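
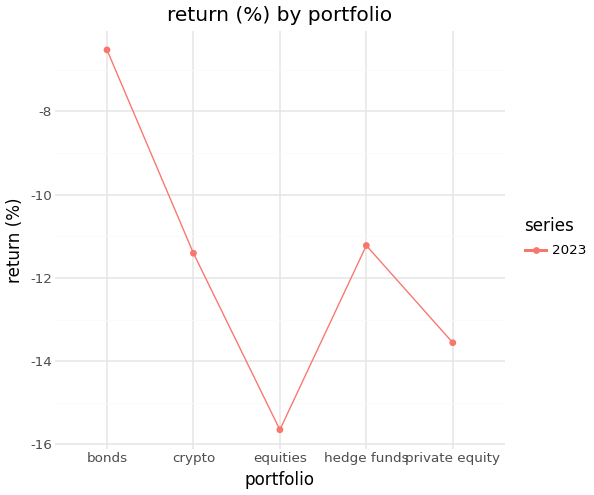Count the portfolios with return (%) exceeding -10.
Above -10: bonds.

1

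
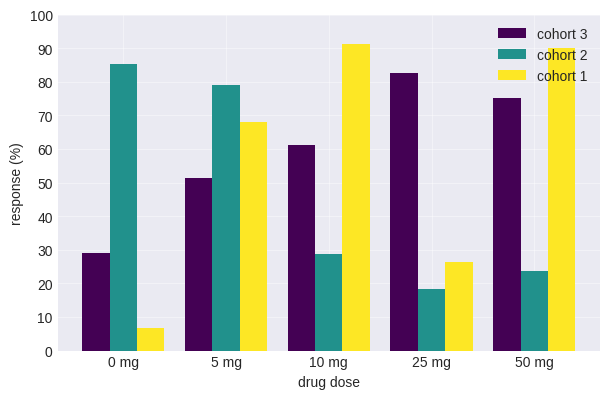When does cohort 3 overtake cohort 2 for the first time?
10 mg

5 mg: cohort 3 ≈ 50 vs cohort 2 ≈ 80 (not yet); 10 mg: cohort 3 ≈ 60 vs cohort 2 ≈ 30 (first crossover).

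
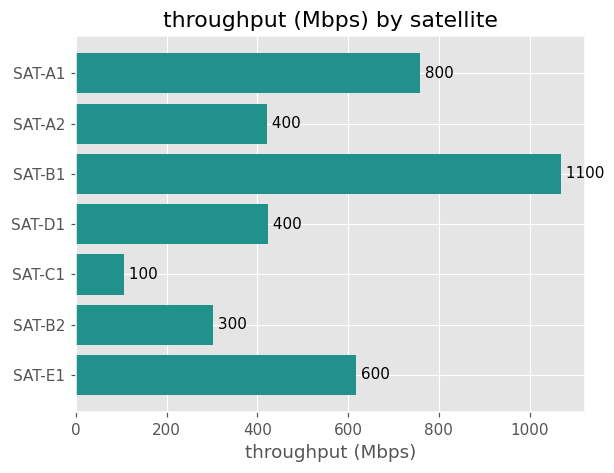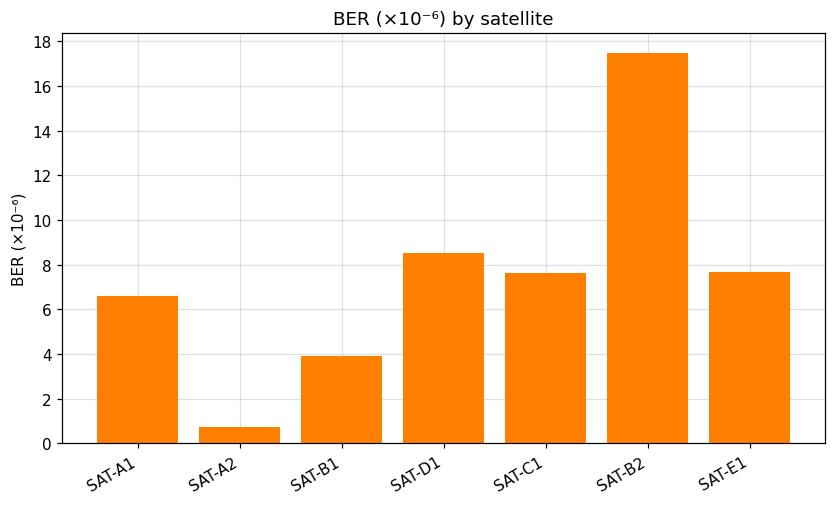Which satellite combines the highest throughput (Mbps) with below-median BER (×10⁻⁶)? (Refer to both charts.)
SAT-B1

Chart 2 median BER (×10⁻⁶) ≈ 8; below-median satellites: SAT-A1, SAT-A2, SAT-B1. Among those, SAT-B1 has the highest throughput (Mbps) (≈ 1100).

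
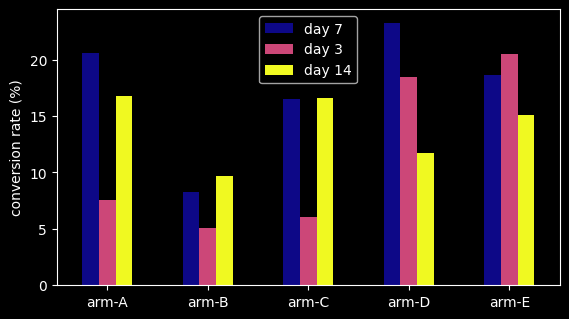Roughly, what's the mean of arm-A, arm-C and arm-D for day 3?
(8 + 6 + 18) / 3 ≈ 11.

≈ 11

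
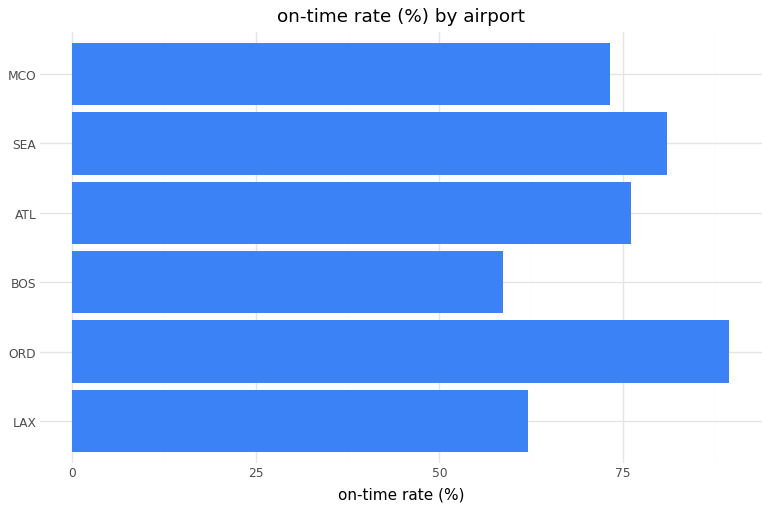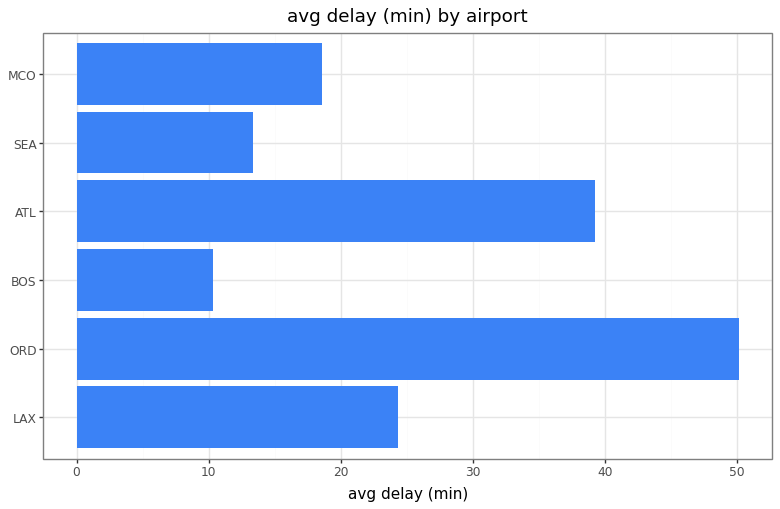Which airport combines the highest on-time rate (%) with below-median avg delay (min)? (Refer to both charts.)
SEA

Chart 2 median avg delay (min) ≈ 20; below-median airports: BOS, SEA, MCO. Among those, SEA has the highest on-time rate (%) (≈ 80).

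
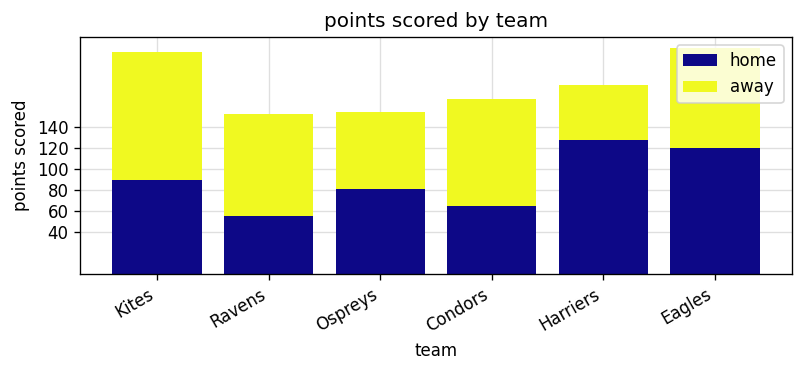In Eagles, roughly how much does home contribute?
≈ 120

home top ≈ 120, bottom ≈ 0; segment ≈ 120.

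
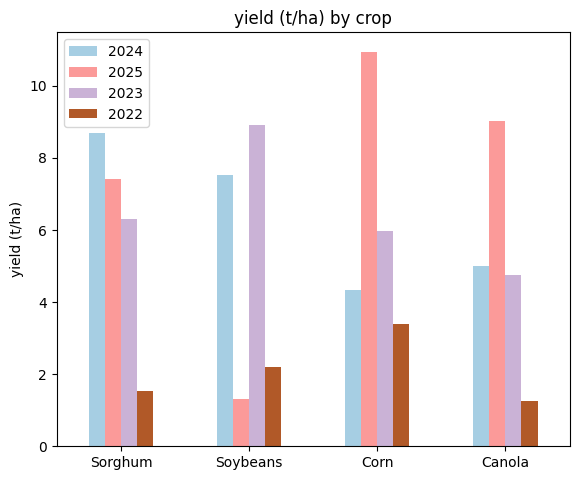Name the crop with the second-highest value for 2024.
Top 3 for 2024: Sorghum ≈ 9, Soybeans ≈ 8, Canola ≈ 5.

Soybeans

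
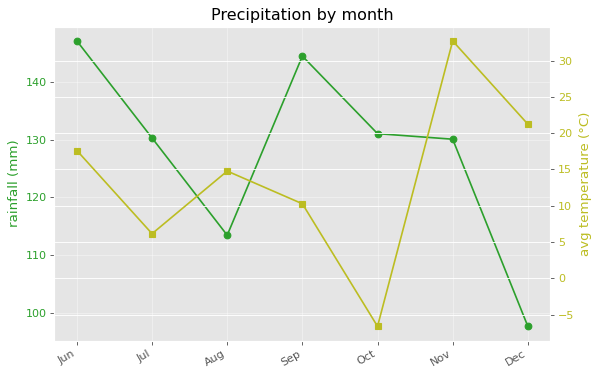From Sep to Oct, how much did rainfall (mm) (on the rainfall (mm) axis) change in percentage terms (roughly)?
≈ -10.3%

Sep ≈ 145, Oct ≈ 130; (130 − 145) / 145 ≈ -10.3%.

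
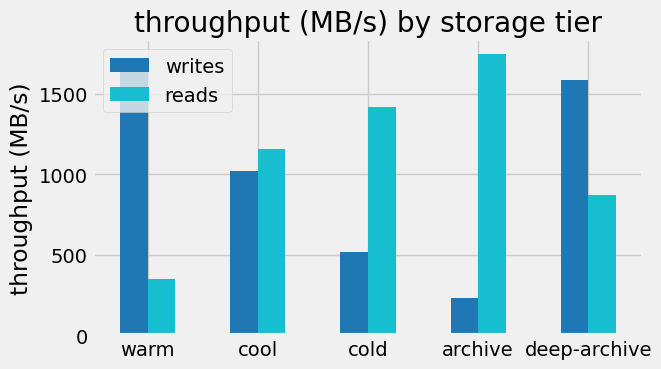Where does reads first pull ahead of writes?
cool

warm: reads ≈ 400 vs writes ≈ 1800 (not yet); cool: reads ≈ 1200 vs writes ≈ 1000 (first crossover).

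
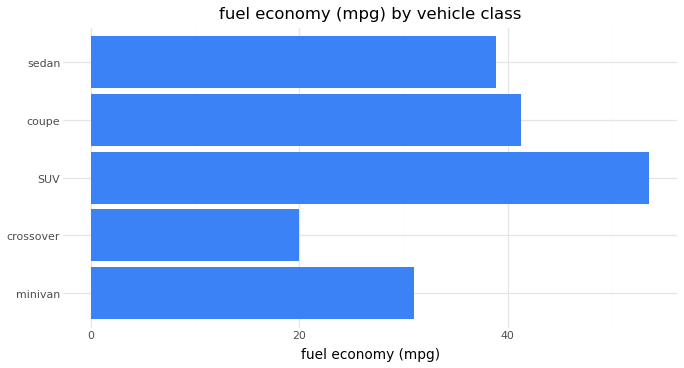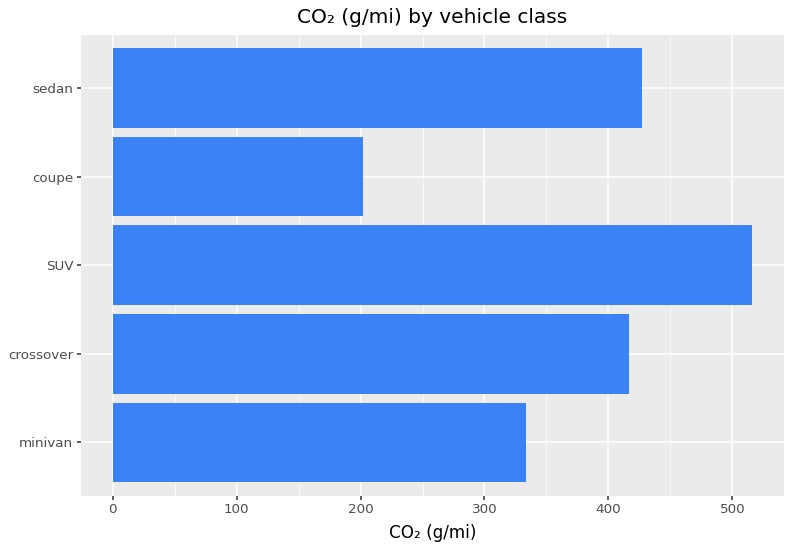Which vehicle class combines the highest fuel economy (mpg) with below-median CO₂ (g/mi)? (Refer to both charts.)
coupe

Chart 2 median CO₂ (g/mi) ≈ 400; below-median vehicle classes: minivan, coupe. Among those, coupe has the highest fuel economy (mpg) (≈ 40).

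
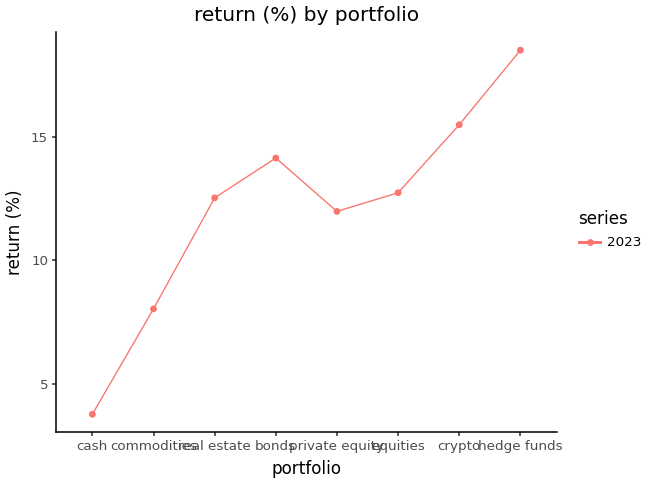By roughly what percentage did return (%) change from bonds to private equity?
≈ -14.3%

bonds ≈ 14, private equity ≈ 12; (12 − 14) / 14 ≈ -14.3%.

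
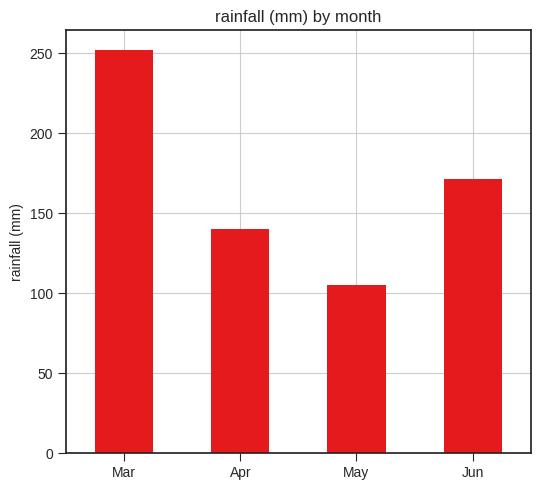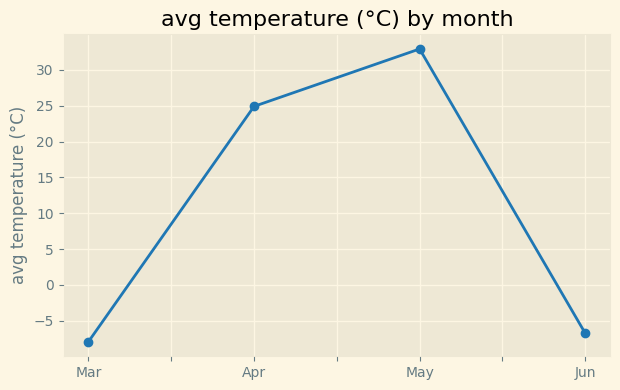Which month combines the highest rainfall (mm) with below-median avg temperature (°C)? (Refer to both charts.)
Chart 2 median avg temperature (°C) ≈ 10; below-median months: Mar, Jun. Among those, Mar has the highest rainfall (mm) (≈ 250).

Mar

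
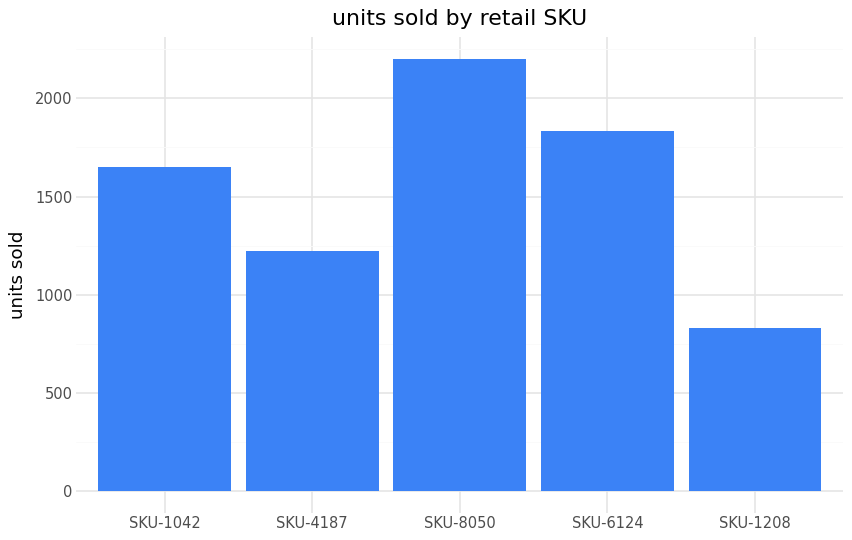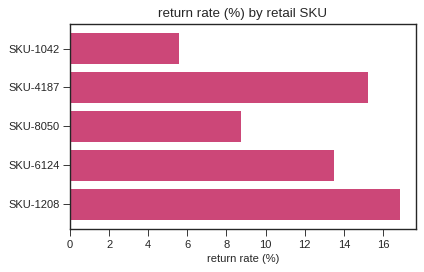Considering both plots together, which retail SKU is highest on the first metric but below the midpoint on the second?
SKU-8050

Chart 2 median return rate (%) ≈ 14; below-median retail SKUs: SKU-1042, SKU-8050. Among those, SKU-8050 has the highest units sold (≈ 2000).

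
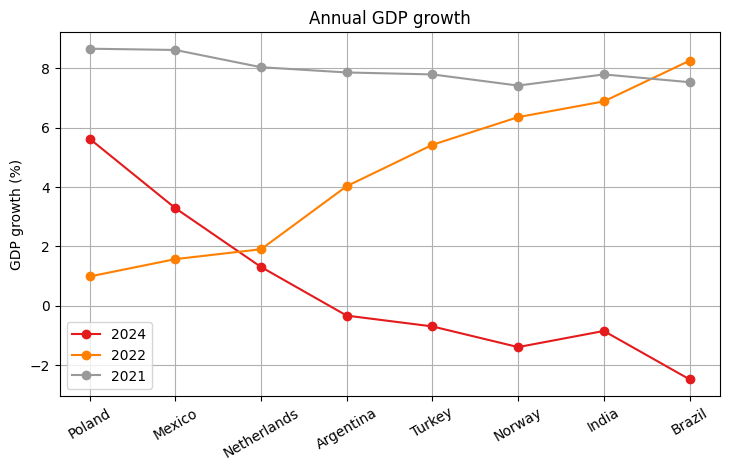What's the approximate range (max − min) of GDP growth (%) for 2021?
≈ 2

Max Poland ≈ 9, min Norway ≈ 7; range ≈ 2.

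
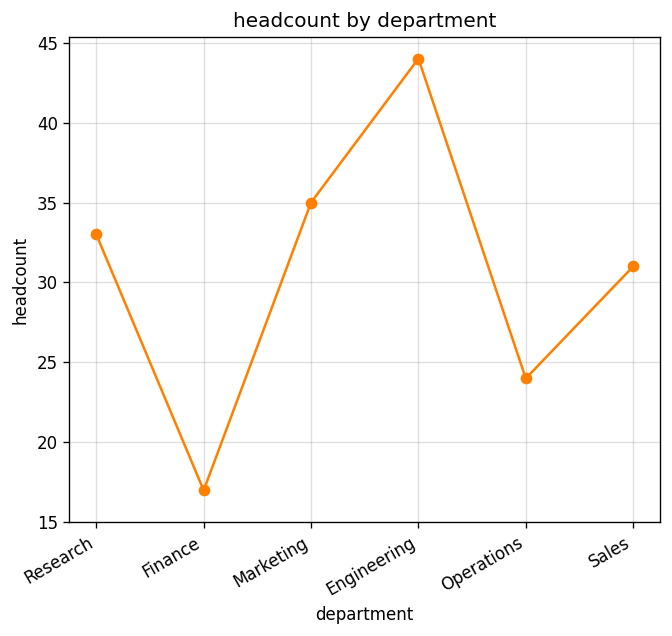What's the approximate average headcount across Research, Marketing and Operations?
≈ 32

(35 + 35 + 25) / 3 ≈ 32.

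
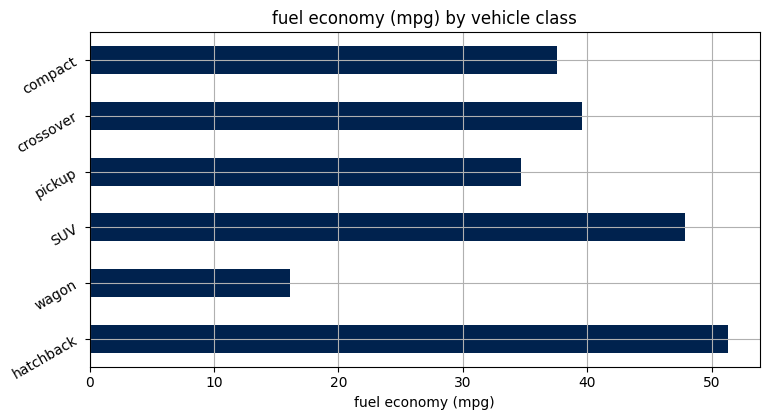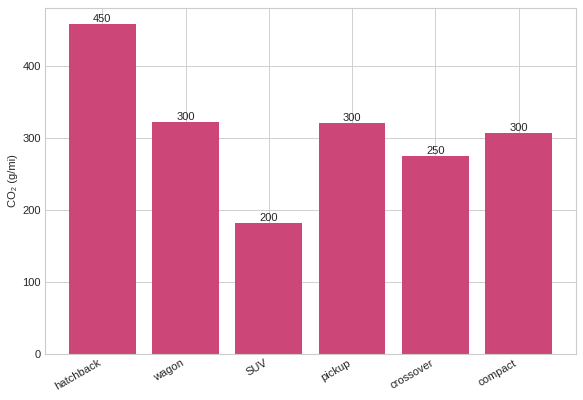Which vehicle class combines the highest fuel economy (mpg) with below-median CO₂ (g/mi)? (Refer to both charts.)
SUV

Chart 2 median CO₂ (g/mi) ≈ 300; below-median vehicle classes: SUV, crossover, compact. Among those, SUV has the highest fuel economy (mpg) (≈ 50).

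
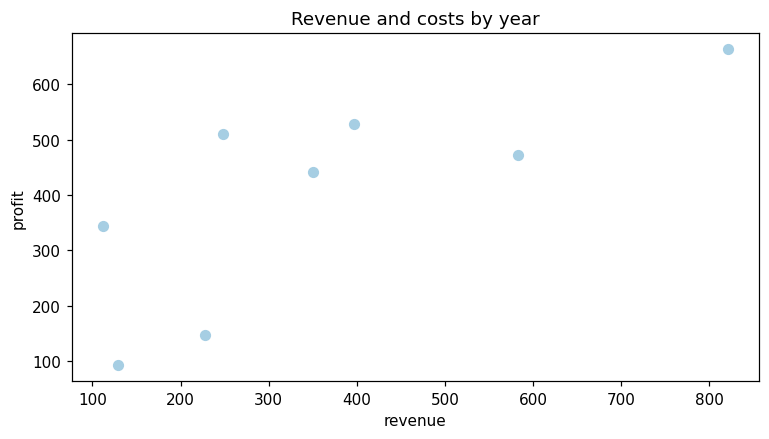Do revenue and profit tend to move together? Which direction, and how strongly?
Points are positively correlated; strong (|r| ≈ 0.8).

positive, strong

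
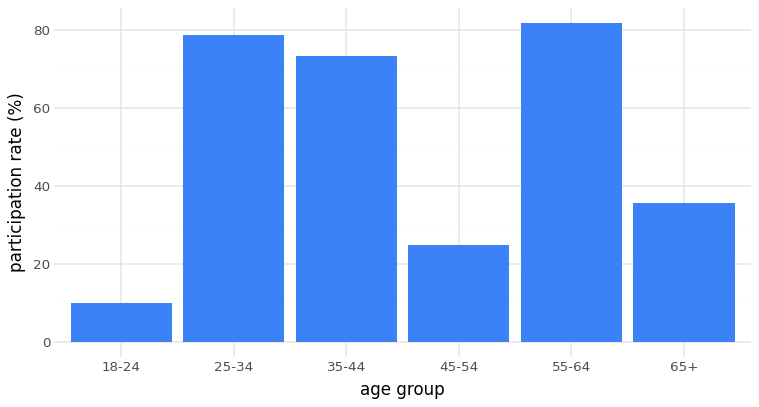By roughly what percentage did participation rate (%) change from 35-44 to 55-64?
≈ +14.3%

35-44 ≈ 70, 55-64 ≈ 80; (80 − 70) / 70 ≈ +14.3%.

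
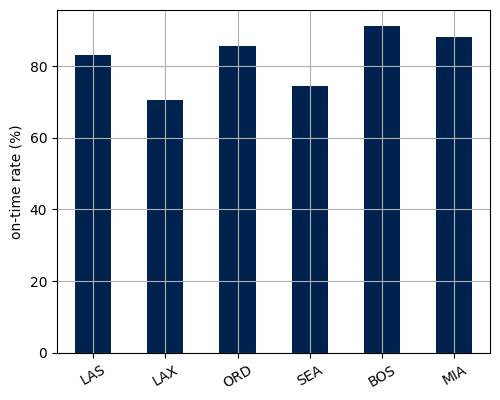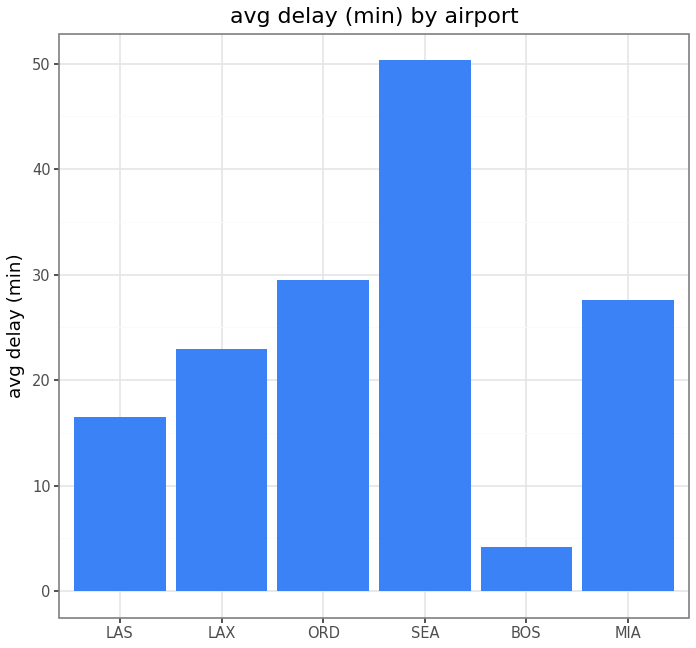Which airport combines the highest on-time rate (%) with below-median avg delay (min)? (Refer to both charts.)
Chart 2 median avg delay (min) ≈ 25; below-median airports: LAS, LAX, BOS. Among those, BOS has the highest on-time rate (%) (≈ 90).

BOS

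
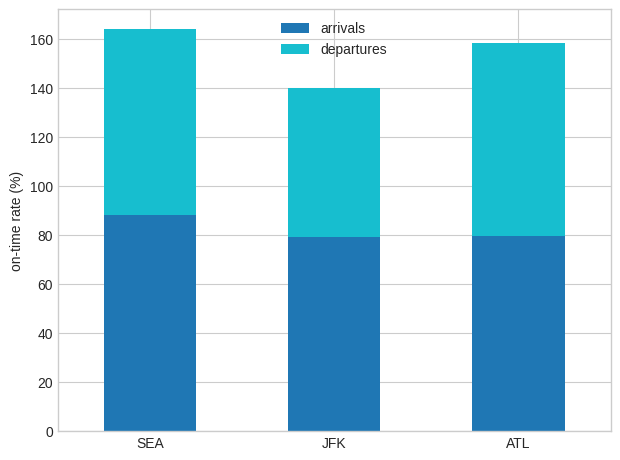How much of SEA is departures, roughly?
departures top ≈ 160, bottom ≈ 80; segment ≈ 80.

≈ 80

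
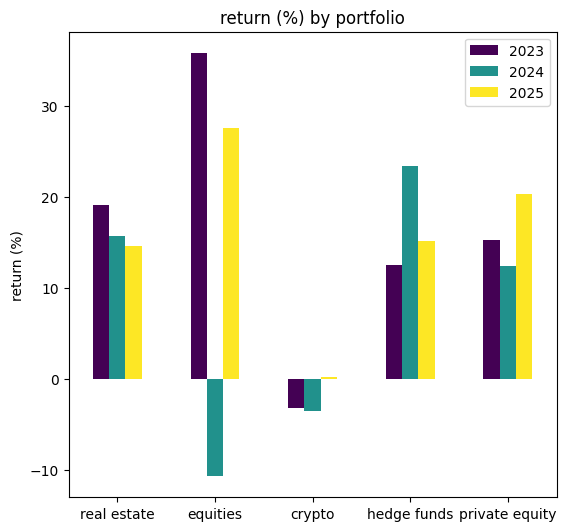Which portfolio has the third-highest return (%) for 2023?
private equity

Top 4 for 2023: equities ≈ 35, real estate ≈ 20, private equity ≈ 15, hedge funds ≈ 10.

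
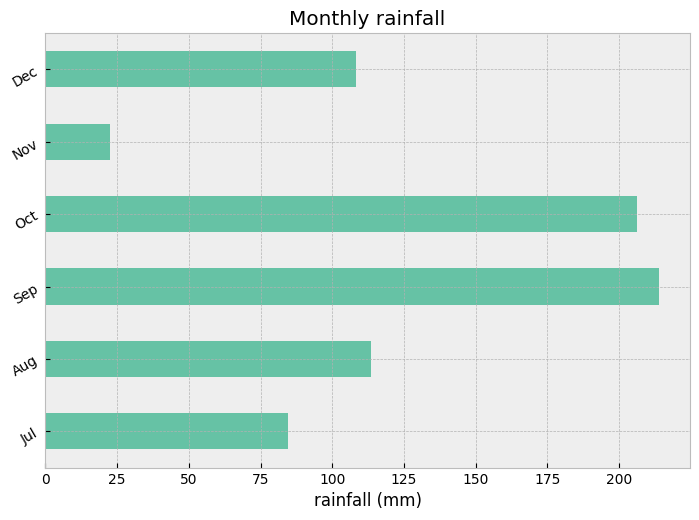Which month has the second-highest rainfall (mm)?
Top 3: Sep ≈ 220, Oct ≈ 200, Aug ≈ 120.

Oct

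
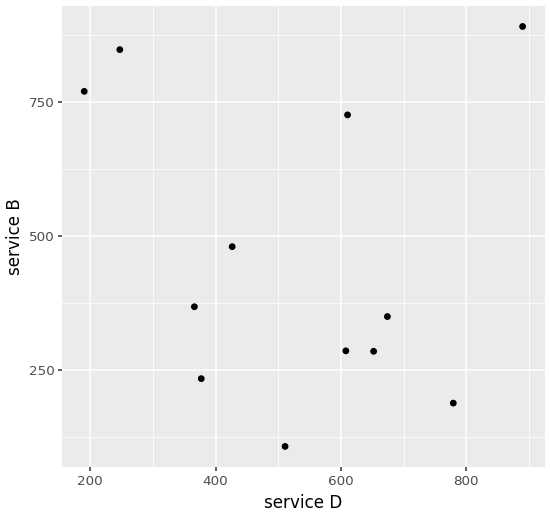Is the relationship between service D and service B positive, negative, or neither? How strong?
no clear correlation

Points are roughly uncorrelated; weak (|r| ≈ 0.2).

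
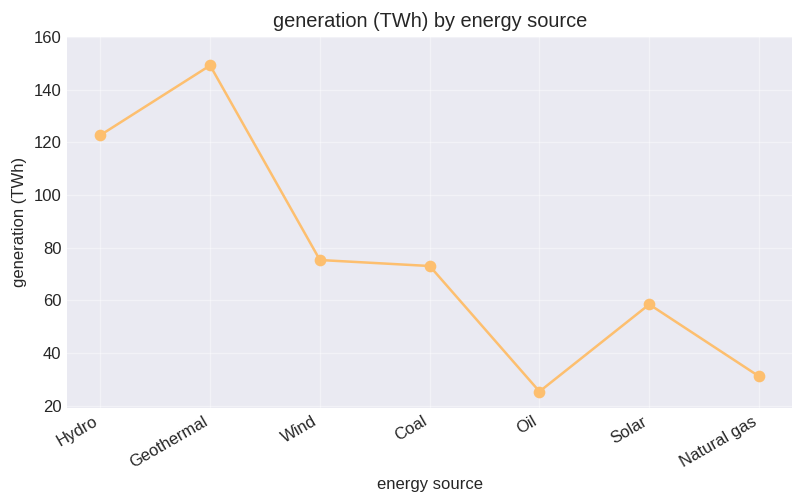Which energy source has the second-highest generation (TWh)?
Top 3: Geothermal ≈ 140, Hydro ≈ 120, Wind ≈ 80.

Hydro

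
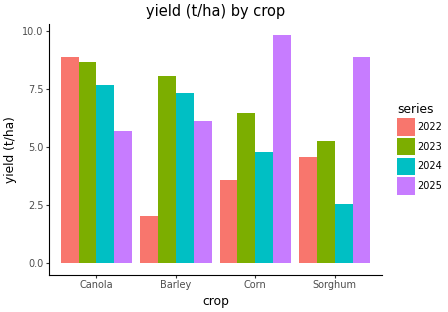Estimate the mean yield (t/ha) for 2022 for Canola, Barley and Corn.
≈ 5

(9 + 2 + 4) / 3 ≈ 5.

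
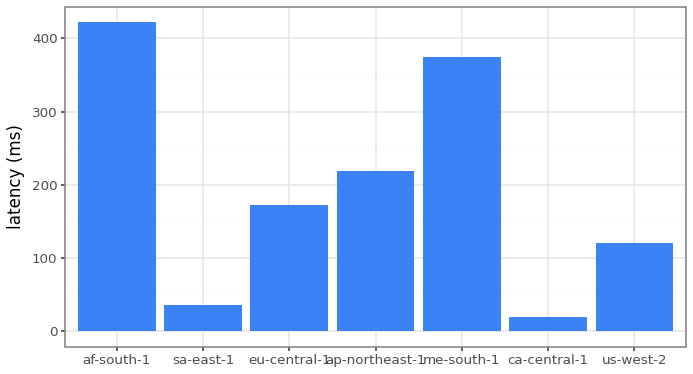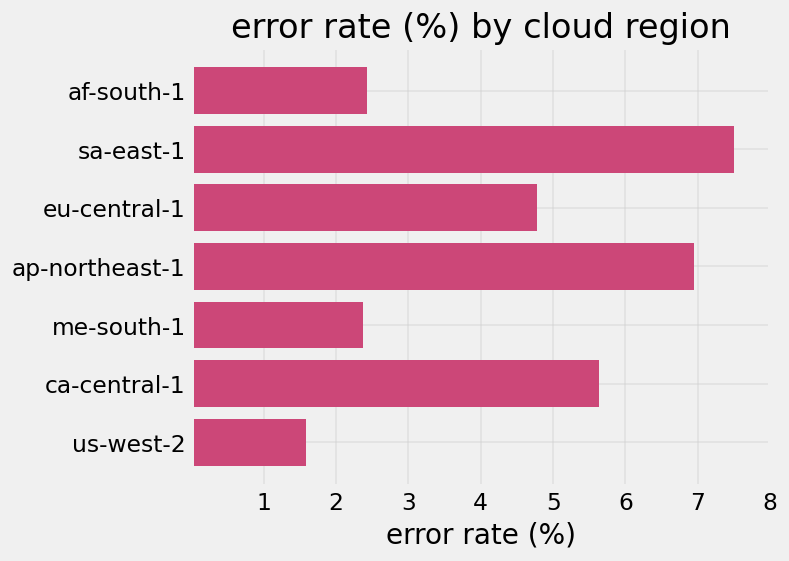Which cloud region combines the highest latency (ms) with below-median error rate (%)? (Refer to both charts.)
Chart 2 median error rate (%) ≈ 5; below-median cloud regions: af-south-1, me-south-1, us-west-2. Among those, af-south-1 has the highest latency (ms) (≈ 400).

af-south-1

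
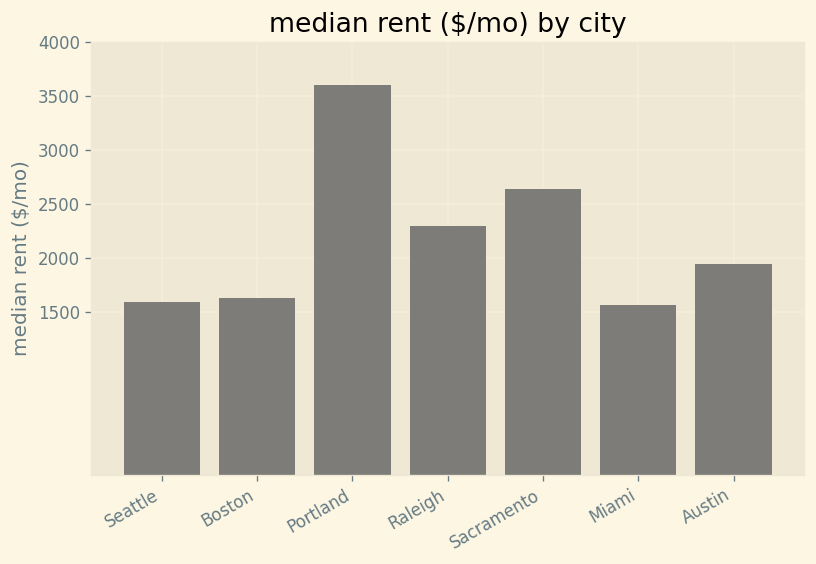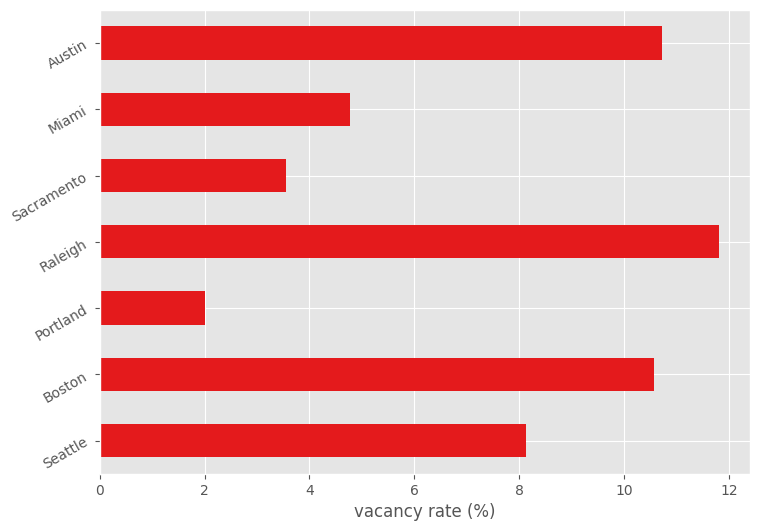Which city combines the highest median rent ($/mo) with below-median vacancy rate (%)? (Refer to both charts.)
Chart 2 median vacancy rate (%) ≈ 8; below-median cities: Portland, Sacramento, Miami. Among those, Portland has the highest median rent ($/mo) (≈ 3500).

Portland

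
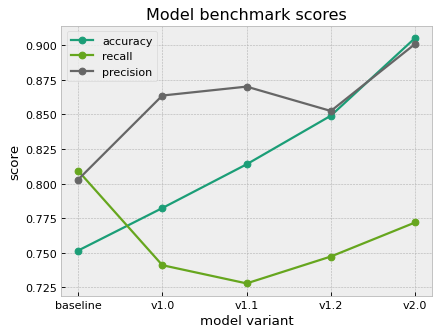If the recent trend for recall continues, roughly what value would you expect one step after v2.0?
Last three: 0.72, 0.74, 0.78 → slope ≈ 0.03/step → next ≈ 0.81.

≈ 0.81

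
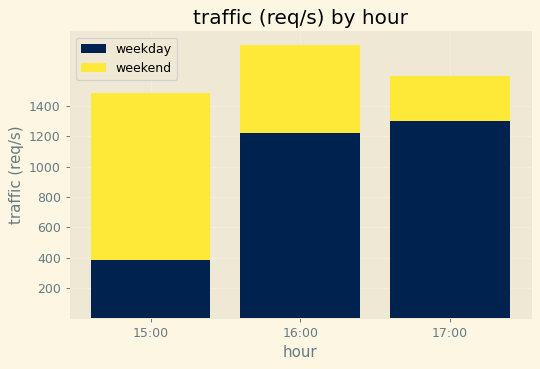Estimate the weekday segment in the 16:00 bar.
weekday top ≈ 1200, bottom ≈ 0; segment ≈ 1200.

≈ 1200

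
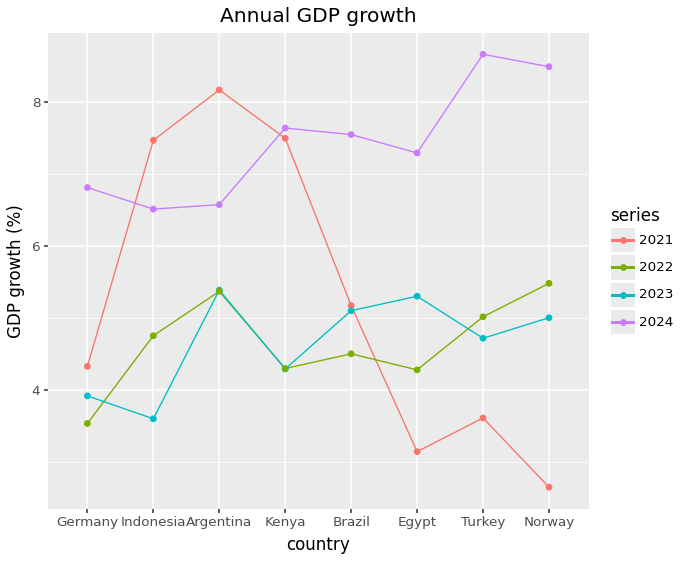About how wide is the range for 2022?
≈ 1

Max Norway ≈ 5, min Germany ≈ 4; range ≈ 1.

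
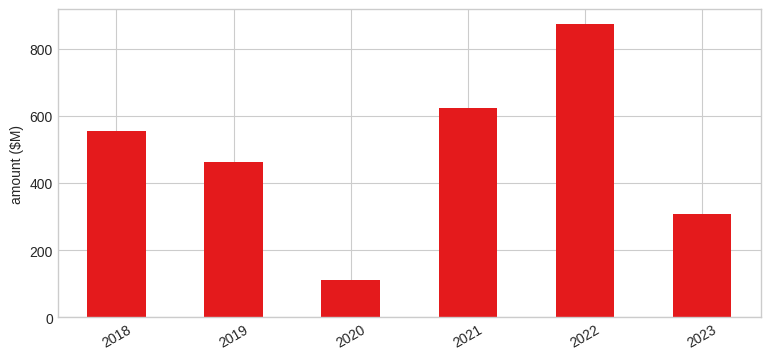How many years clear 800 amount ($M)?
Above 800: 2022.

1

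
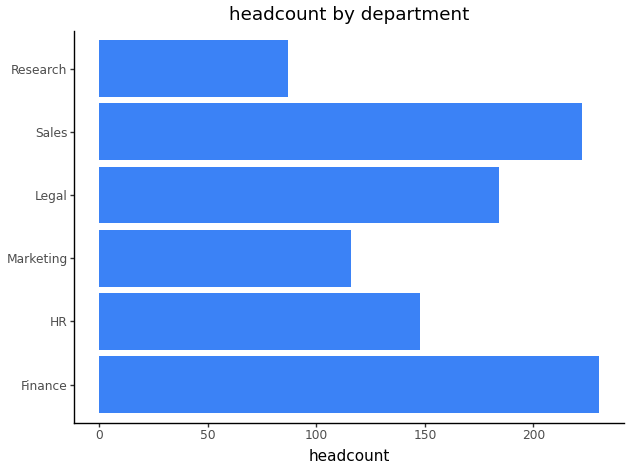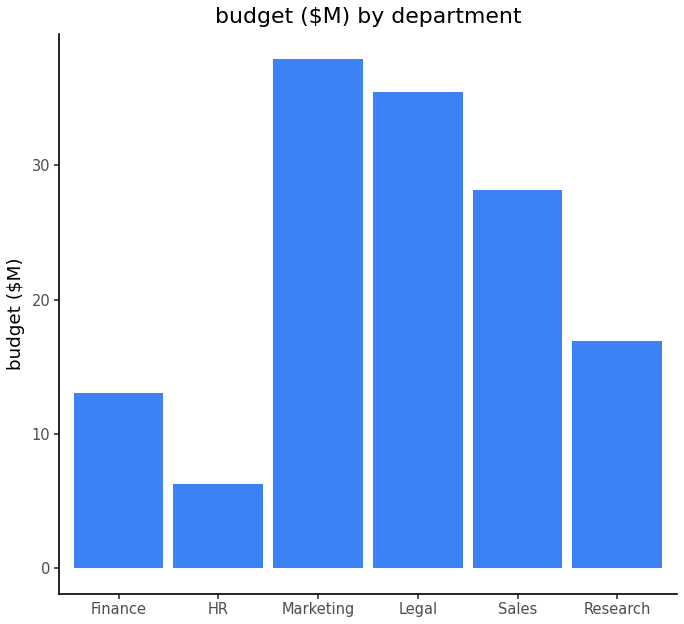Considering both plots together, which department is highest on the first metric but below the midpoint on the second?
Finance

Chart 2 median budget ($M) ≈ 25; below-median departments: Finance, HR, Research. Among those, Finance has the highest headcount (≈ 225).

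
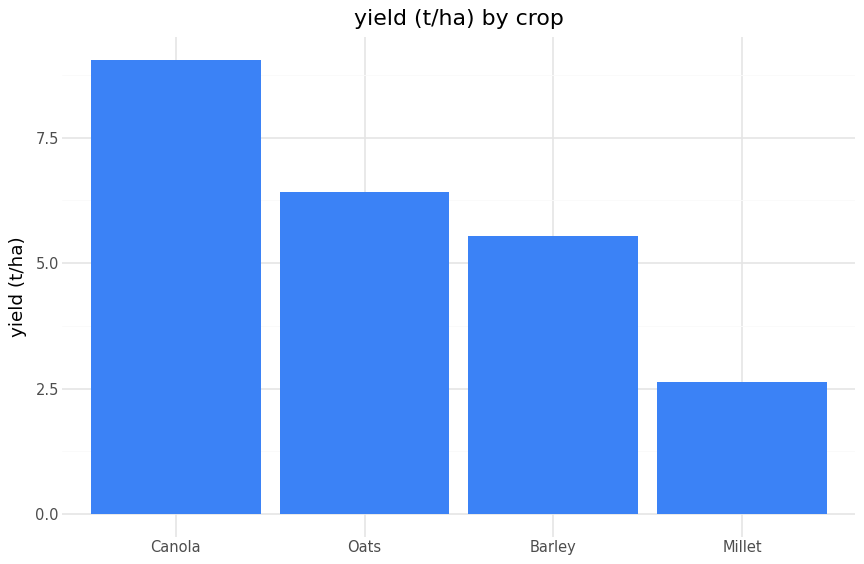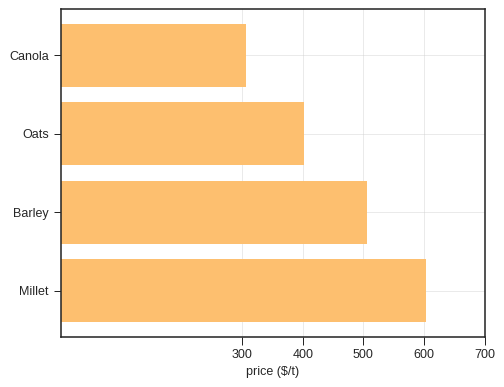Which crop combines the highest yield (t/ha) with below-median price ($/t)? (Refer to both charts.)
Canola

Chart 2 median price ($/t) ≈ 500; below-median crops: Canola, Oats. Among those, Canola has the highest yield (t/ha) (≈ 9).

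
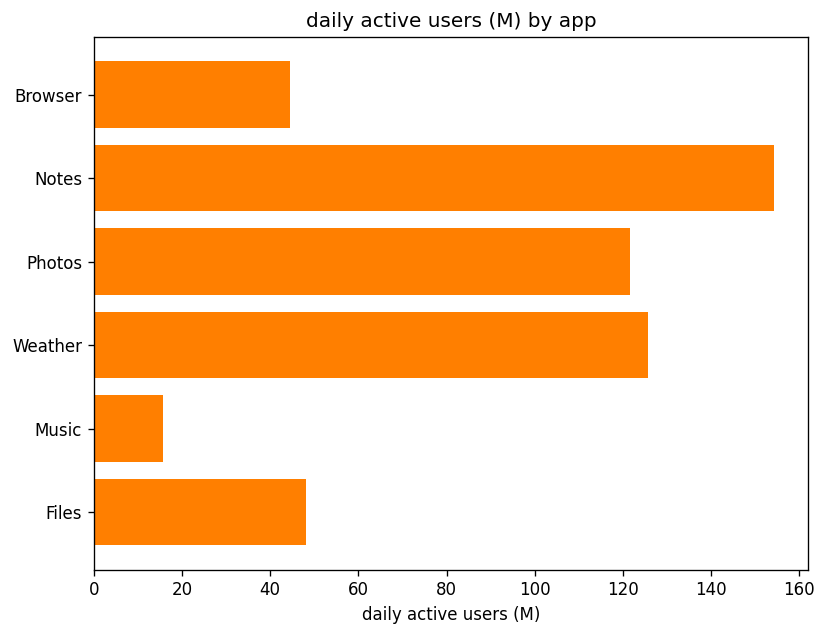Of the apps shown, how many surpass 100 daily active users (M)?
Above 100: Notes, Photos, Weather.

3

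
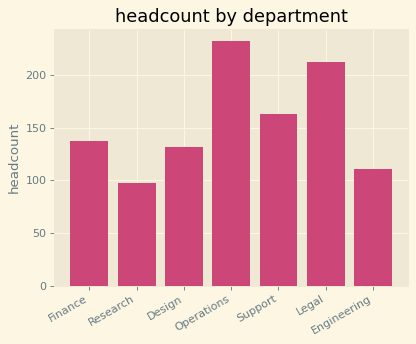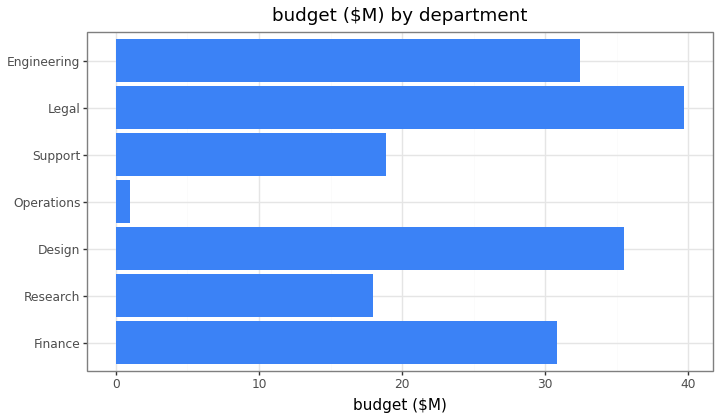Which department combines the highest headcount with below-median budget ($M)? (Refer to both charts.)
Chart 2 median budget ($M) ≈ 30; below-median departments: Research, Operations, Support. Among those, Operations has the highest headcount (≈ 225).

Operations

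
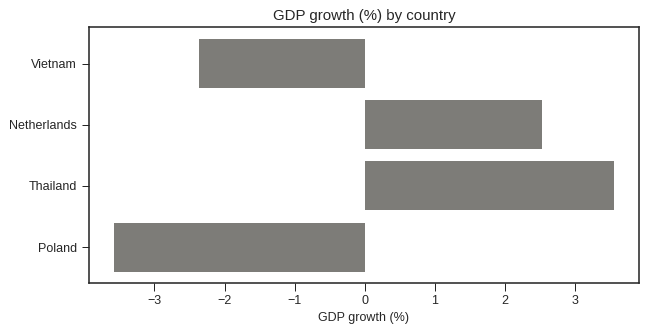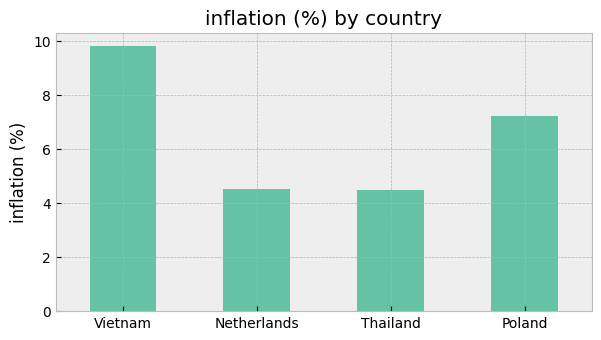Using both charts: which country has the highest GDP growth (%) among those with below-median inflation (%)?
Chart 2 median inflation (%) ≈ 6; below-median countries: Netherlands, Thailand. Among those, Thailand has the highest GDP growth (%) (≈ 3.5).

Thailand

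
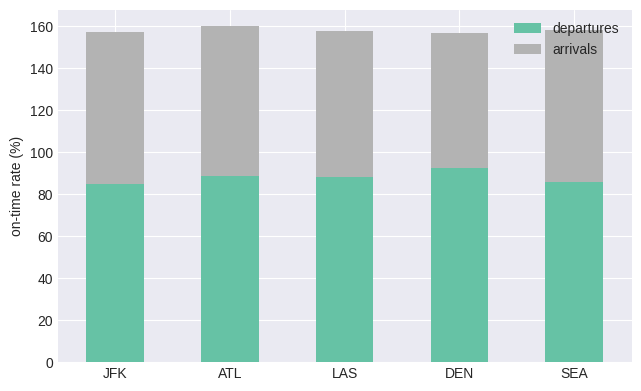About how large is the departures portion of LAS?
≈ 80

departures top ≈ 80, bottom ≈ 0; segment ≈ 80.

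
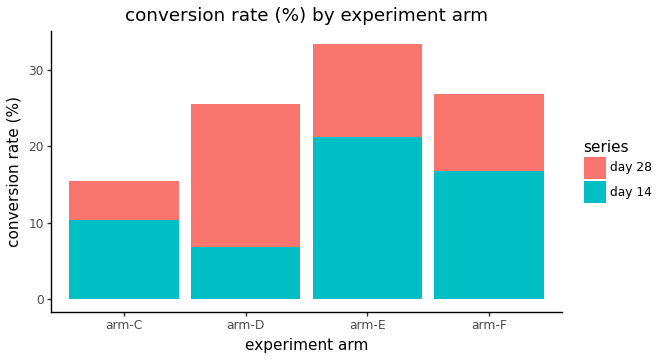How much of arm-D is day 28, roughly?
≈ 20

day 28 top ≈ 25, bottom ≈ 5; segment ≈ 20.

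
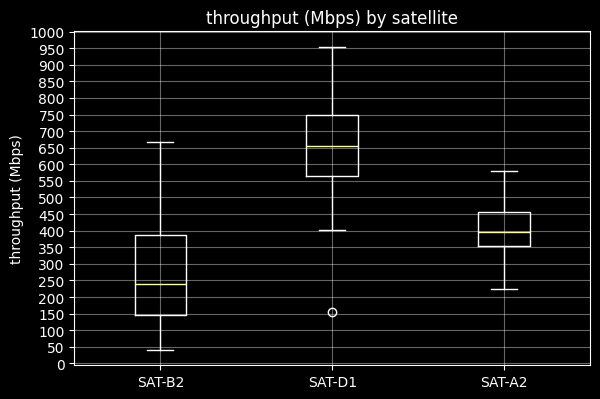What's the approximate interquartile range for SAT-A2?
Q3 ≈ 450, Q1 ≈ 350; IQR ≈ 100.

≈ 100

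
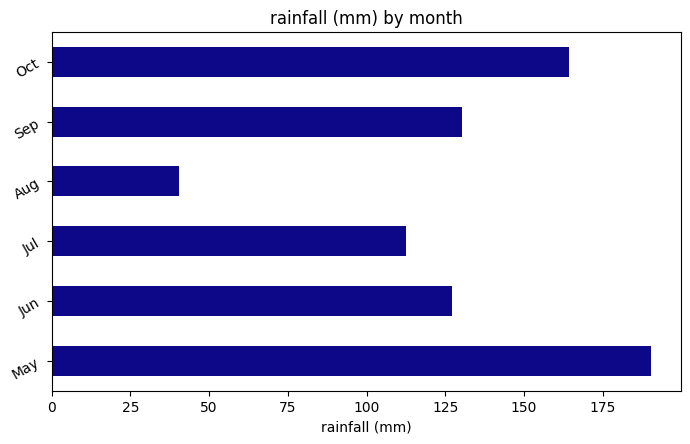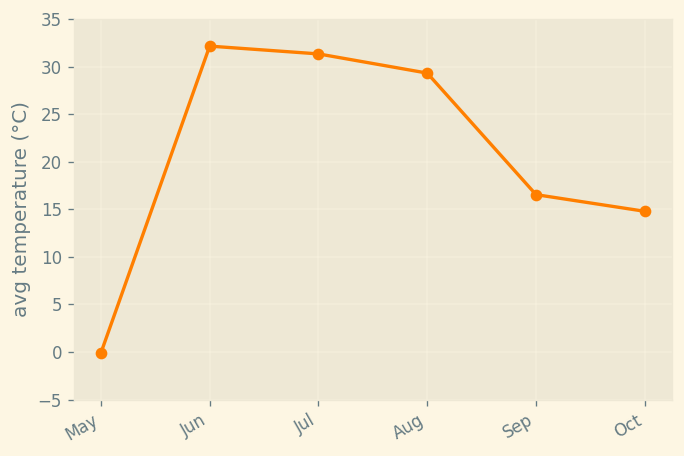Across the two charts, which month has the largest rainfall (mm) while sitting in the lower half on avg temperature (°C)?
Chart 2 median avg temperature (°C) ≈ 25; below-median months: May, Sep, Oct. Among those, May has the highest rainfall (mm) (≈ 200).

May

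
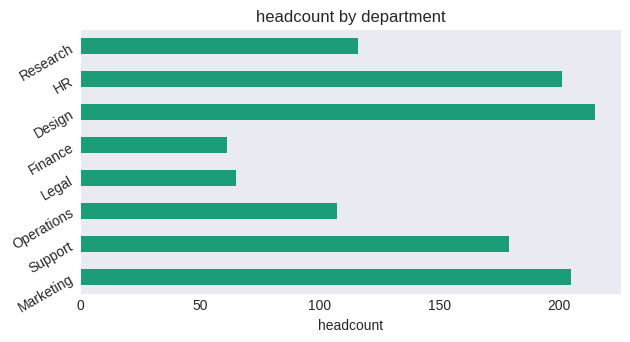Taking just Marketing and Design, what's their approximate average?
(200 + 220) / 2 ≈ 210.

≈ 210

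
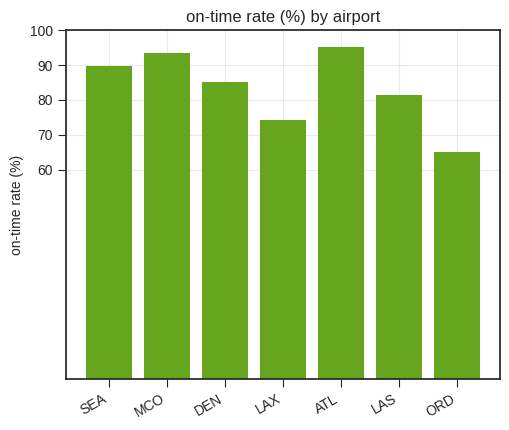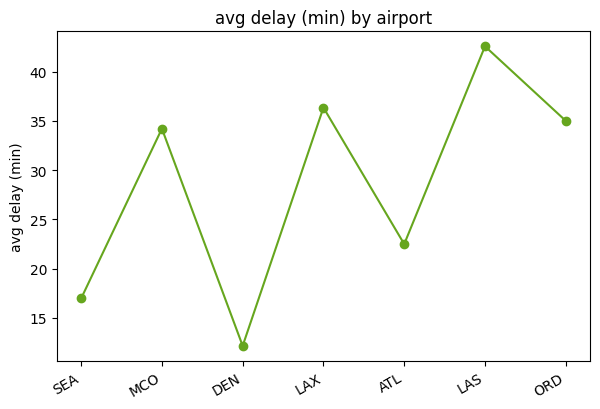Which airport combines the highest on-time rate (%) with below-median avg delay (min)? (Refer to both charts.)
Chart 2 median avg delay (min) ≈ 35; below-median airports: SEA, DEN, ATL. Among those, ATL has the highest on-time rate (%) (≈ 100).

ATL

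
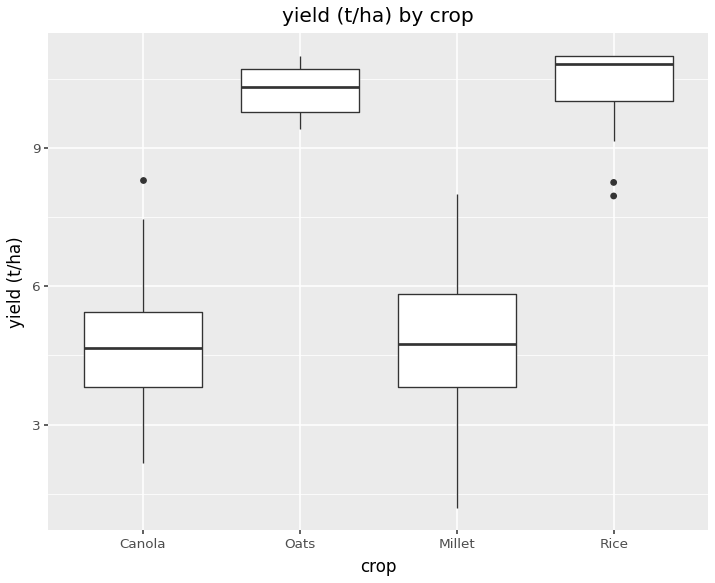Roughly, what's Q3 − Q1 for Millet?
Q3 ≈ 6, Q1 ≈ 4; IQR ≈ 2.

≈ 2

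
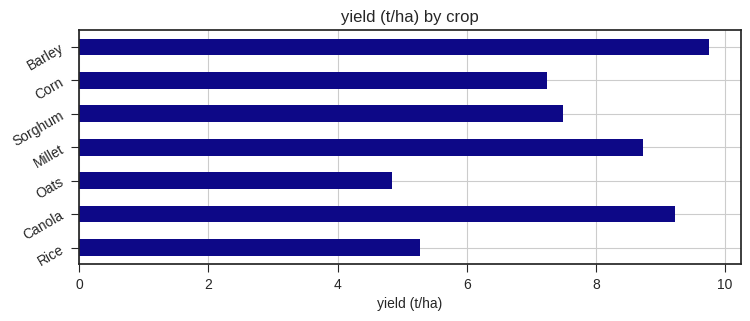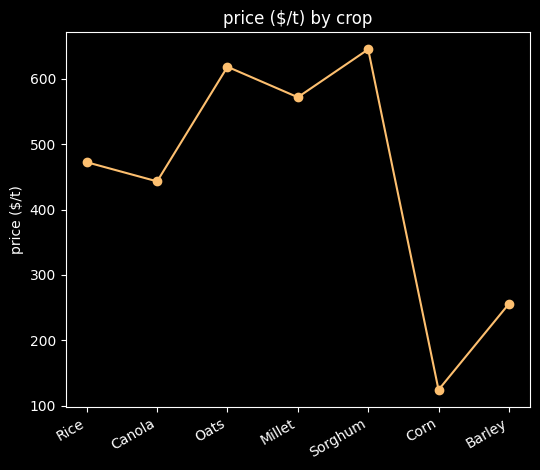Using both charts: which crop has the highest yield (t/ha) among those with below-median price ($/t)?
Barley

Chart 2 median price ($/t) ≈ 500; below-median crops: Canola, Corn, Barley. Among those, Barley has the highest yield (t/ha) (≈ 10).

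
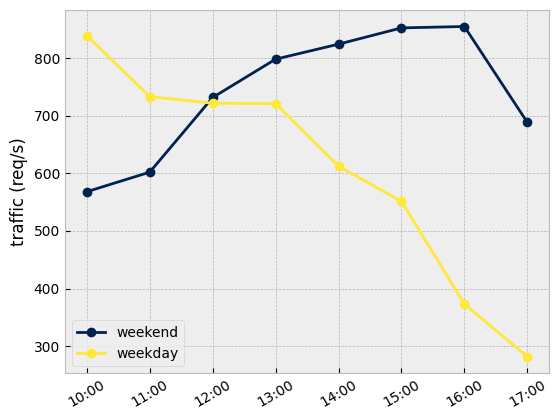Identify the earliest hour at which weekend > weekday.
12:00

11:00: weekend ≈ 600 vs weekday ≈ 750 (not yet); 12:00: weekend ≈ 750 vs weekday ≈ 700 (first crossover).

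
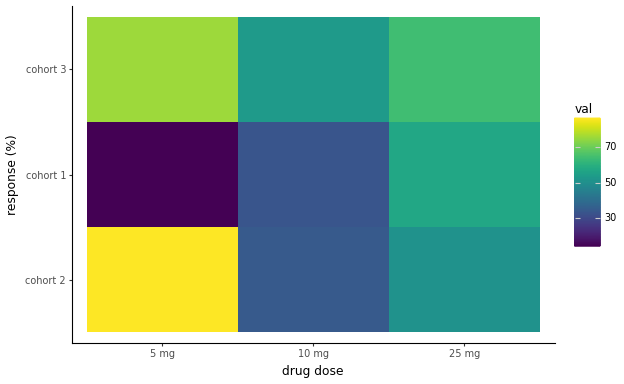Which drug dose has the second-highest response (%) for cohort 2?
Top 3 for cohort 2: 5 mg ≈ 90, 25 mg ≈ 50, 10 mg ≈ 30.

25 mg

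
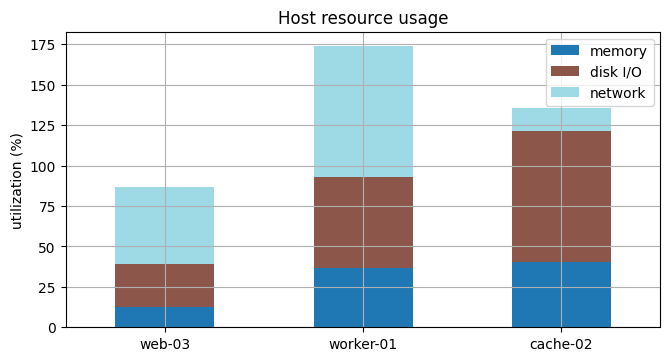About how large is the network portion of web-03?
≈ 40

network top ≈ 80, bottom ≈ 40; segment ≈ 40.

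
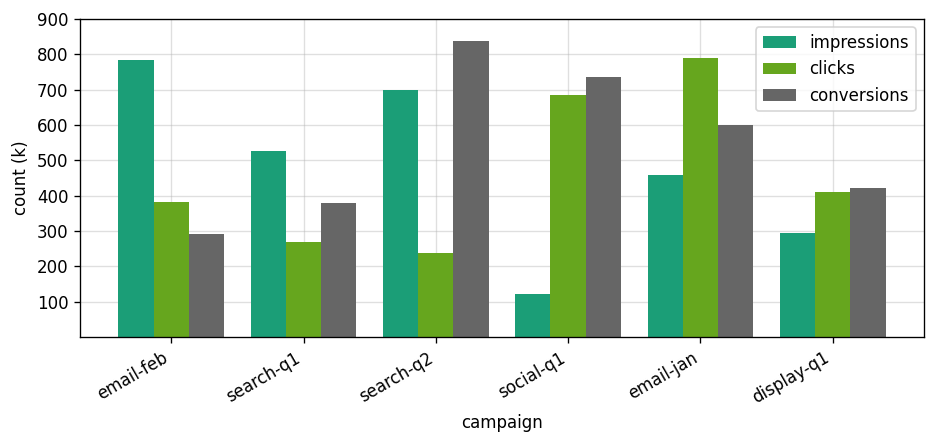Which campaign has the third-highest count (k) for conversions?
Top 4 for conversions: search-q2 ≈ 800, social-q1 ≈ 700, email-jan ≈ 600, display-q1 ≈ 400.

email-jan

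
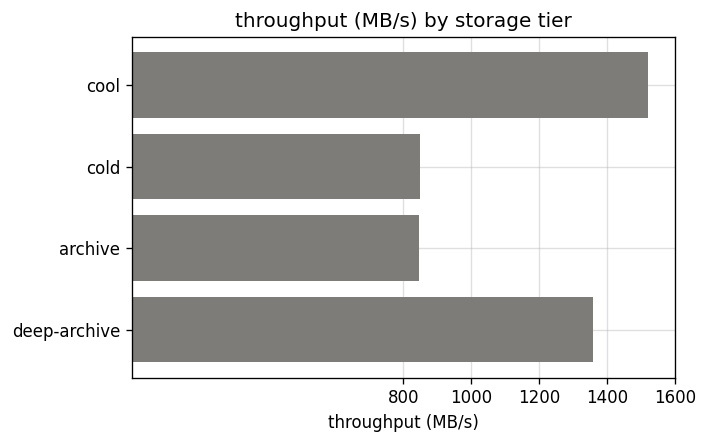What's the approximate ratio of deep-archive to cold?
≈ 1.75×

deep-archive ≈ 1400, cold ≈ 800; 1400/800 ≈ 1.75.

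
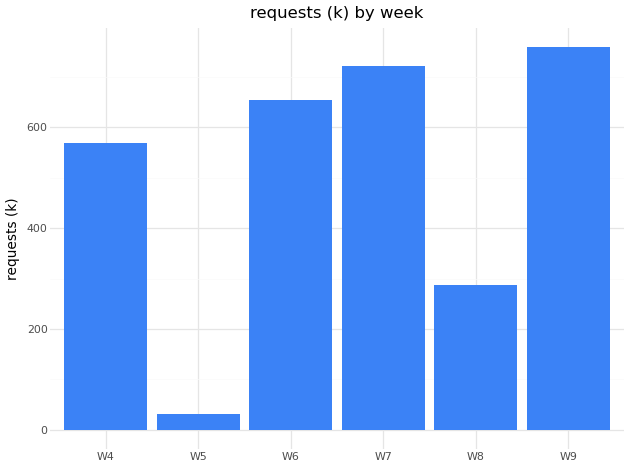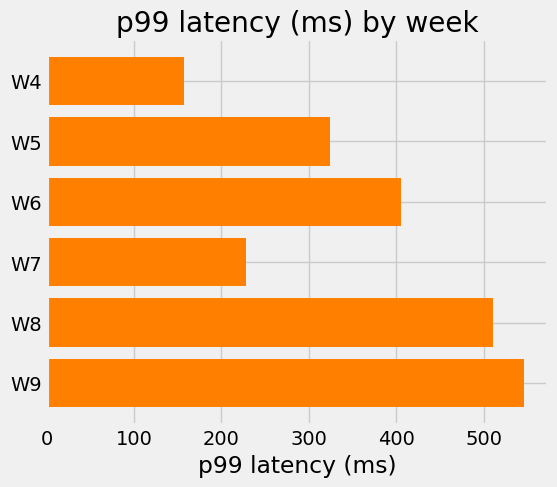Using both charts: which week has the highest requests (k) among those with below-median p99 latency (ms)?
Chart 2 median p99 latency (ms) ≈ 400; below-median weeks: W4, W5, W7. Among those, W7 has the highest requests (k) (≈ 700).

W7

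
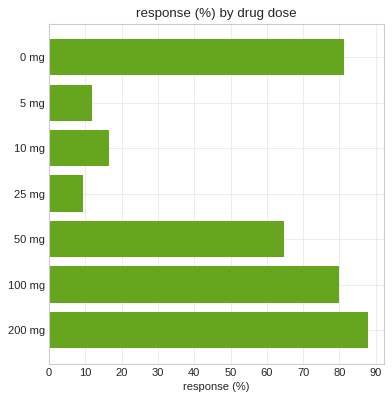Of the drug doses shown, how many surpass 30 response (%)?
Above 30: 0 mg, 50 mg, 100 mg, 200 mg.

4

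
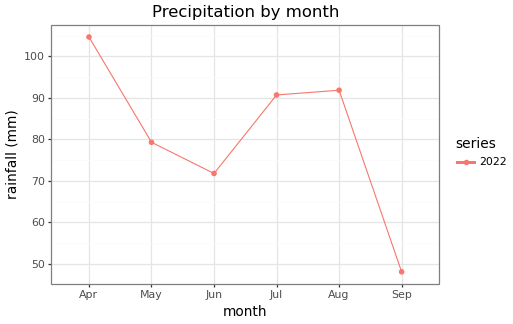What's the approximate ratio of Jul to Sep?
Jul ≈ 90, Sep ≈ 50; 90/50 ≈ 1.8.

≈ 1.8×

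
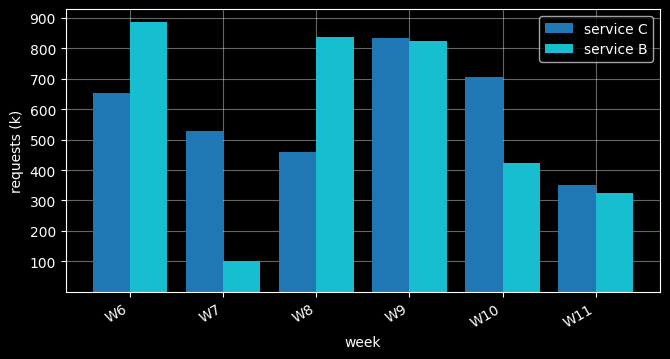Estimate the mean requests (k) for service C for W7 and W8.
(500 + 500) / 2 ≈ 500.

≈ 500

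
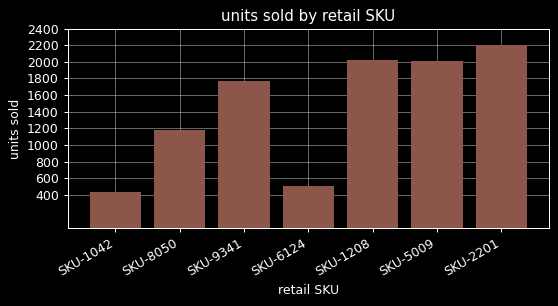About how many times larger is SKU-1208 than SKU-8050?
SKU-1208 ≈ 2000, SKU-8050 ≈ 1200; 2000/1200 ≈ 1.67.

≈ 1.67×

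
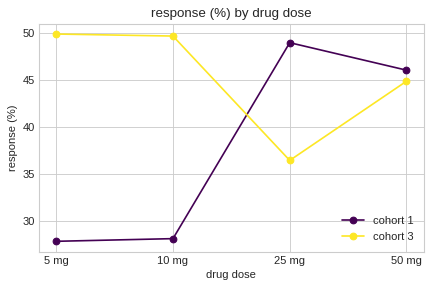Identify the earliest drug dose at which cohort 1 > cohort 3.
10 mg: cohort 1 ≈ 28 vs cohort 3 ≈ 50 (not yet); 25 mg: cohort 1 ≈ 48 vs cohort 3 ≈ 36 (first crossover).

25 mg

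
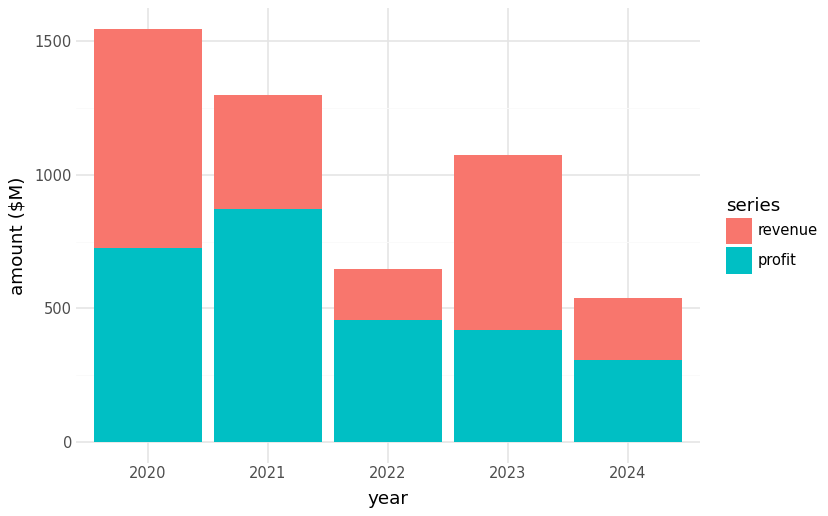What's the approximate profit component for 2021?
≈ 800

profit top ≈ 800, bottom ≈ 0; segment ≈ 800.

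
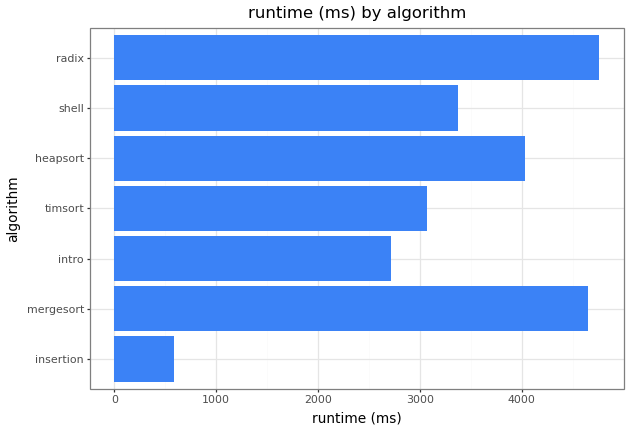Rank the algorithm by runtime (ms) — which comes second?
mergesort

Top 3: radix ≈ 5000, mergesort ≈ 4500, heapsort ≈ 4000.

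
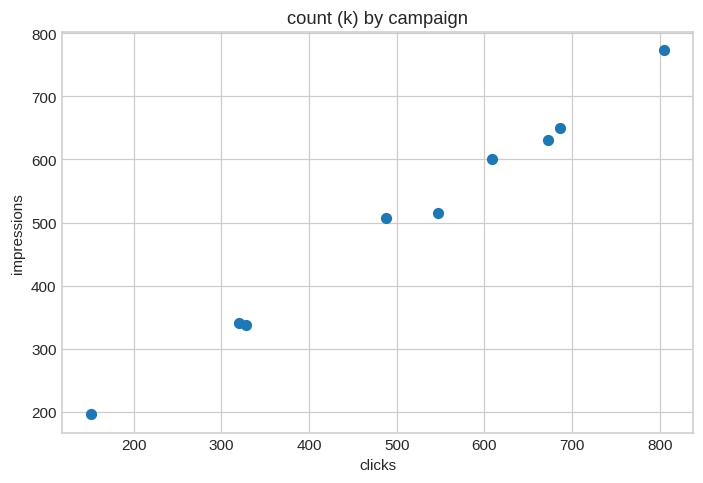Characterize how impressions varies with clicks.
Points are positively correlated; strong (|r| ≈ 1.0).

positive, strong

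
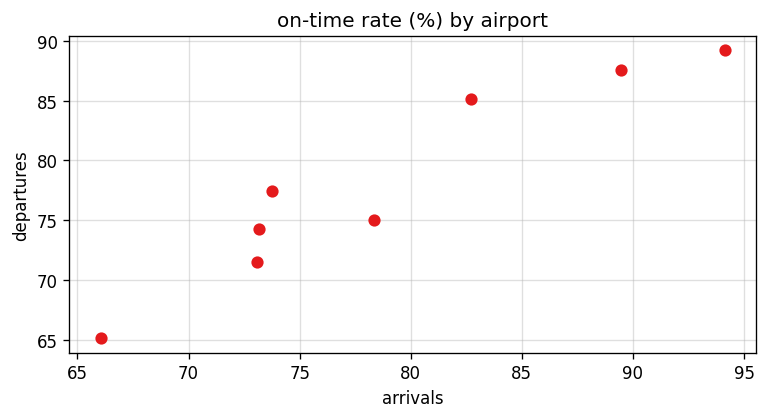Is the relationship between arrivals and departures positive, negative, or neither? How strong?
positive, strong

Points are positively correlated; strong (|r| ≈ 1.0).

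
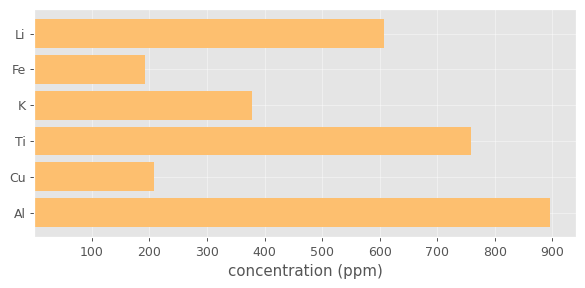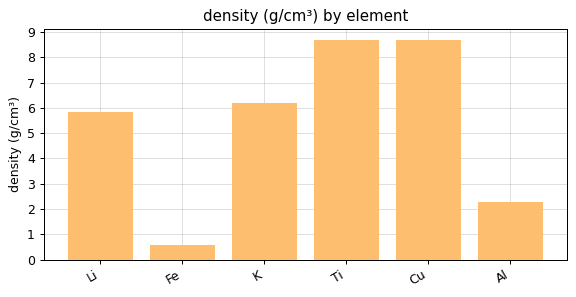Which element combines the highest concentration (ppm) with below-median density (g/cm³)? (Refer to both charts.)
Chart 2 median density (g/cm³) ≈ 6; below-median elements: Li, Fe, Al. Among those, Al has the highest concentration (ppm) (≈ 900).

Al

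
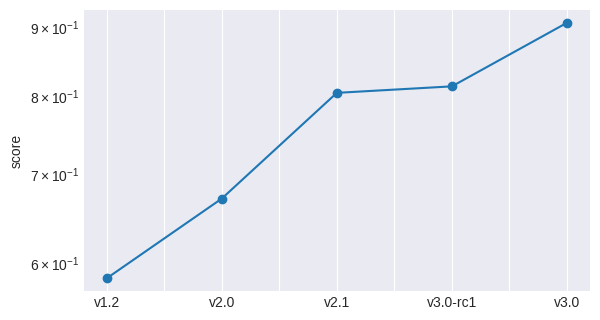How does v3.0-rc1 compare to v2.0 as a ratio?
v3.0-rc1 ≈ 0.80, v2.0 ≈ 0.65; 0.80/0.65 ≈ 1.23.

≈ 1.23×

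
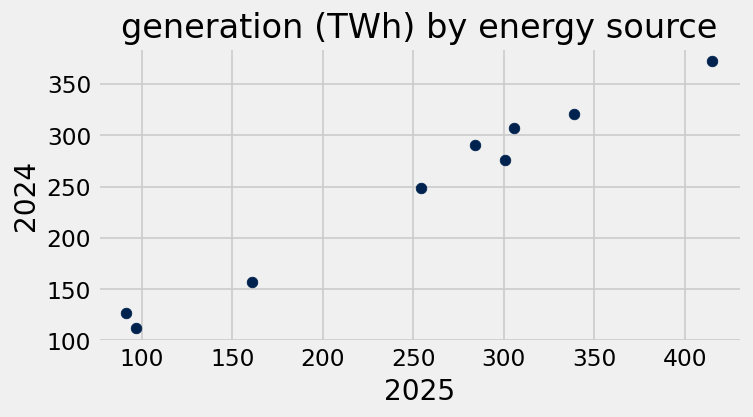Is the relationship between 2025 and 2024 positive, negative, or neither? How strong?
Points are positively correlated; strong (|r| ≈ 1.0).

positive, strong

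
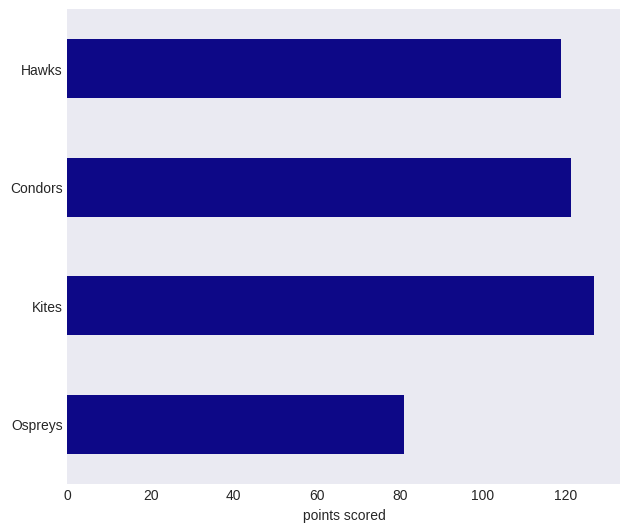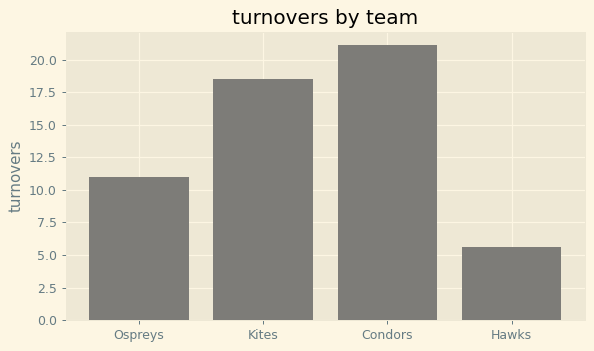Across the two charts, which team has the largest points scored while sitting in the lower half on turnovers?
Hawks

Chart 2 median turnovers ≈ 14; below-median teams: Ospreys, Hawks. Among those, Hawks has the highest points scored (≈ 120).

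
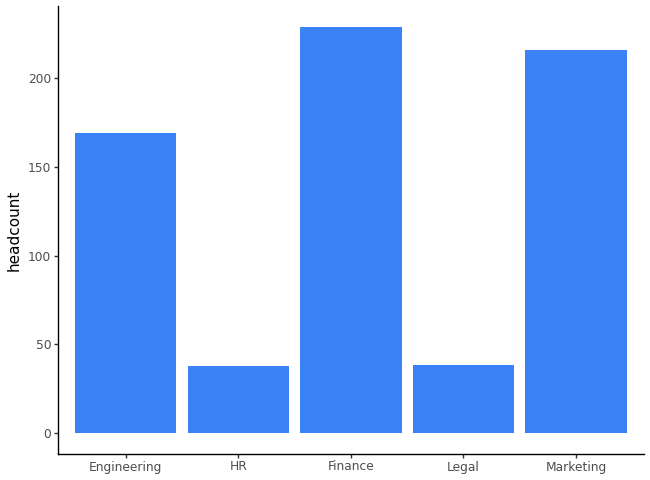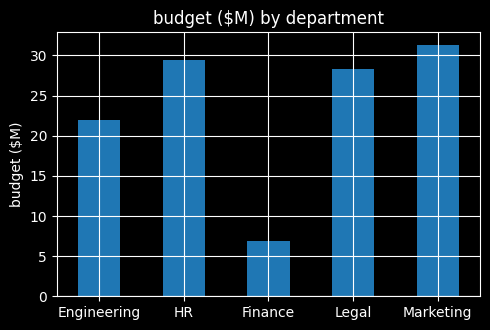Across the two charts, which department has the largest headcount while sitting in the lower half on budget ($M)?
Finance

Chart 2 median budget ($M) ≈ 30; below-median departments: Engineering, Finance. Among those, Finance has the highest headcount (≈ 225).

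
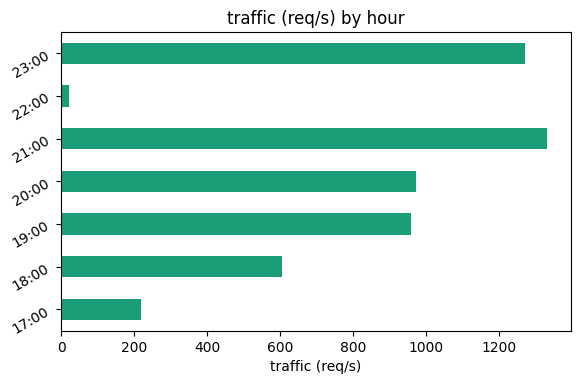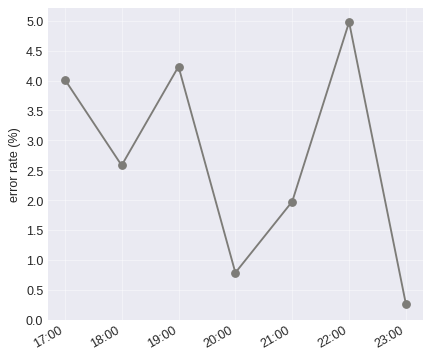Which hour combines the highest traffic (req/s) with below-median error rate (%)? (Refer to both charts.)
21:00

Chart 2 median error rate (%) ≈ 2.5; below-median hours: 20:00, 21:00, 23:00. Among those, 21:00 has the highest traffic (req/s) (≈ 1400).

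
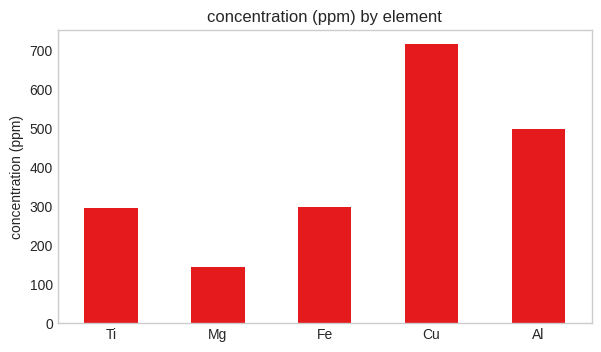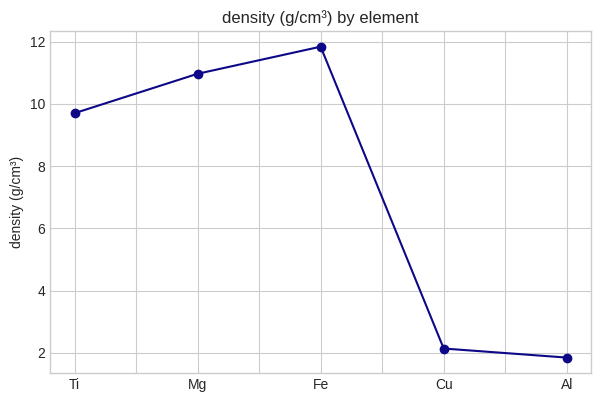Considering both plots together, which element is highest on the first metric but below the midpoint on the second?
Chart 2 median density (g/cm³) ≈ 10; below-median elements: Cu, Al. Among those, Cu has the highest concentration (ppm) (≈ 700).

Cu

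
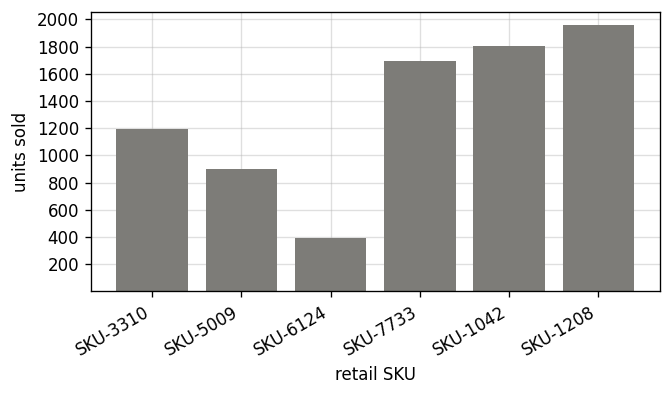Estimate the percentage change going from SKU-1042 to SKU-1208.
≈ +11.1%

SKU-1042 ≈ 1800, SKU-1208 ≈ 2000; (2000 − 1800) / 1800 ≈ +11.1%.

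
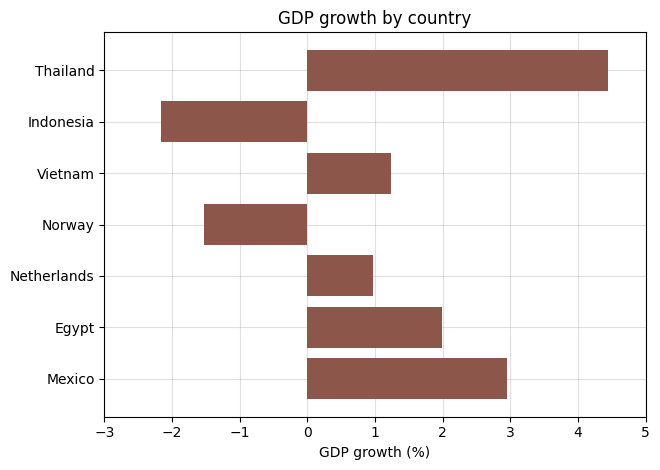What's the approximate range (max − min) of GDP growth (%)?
Max Thailand ≈ 4, min Indonesia ≈ -2; range ≈ 6.

≈ 6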